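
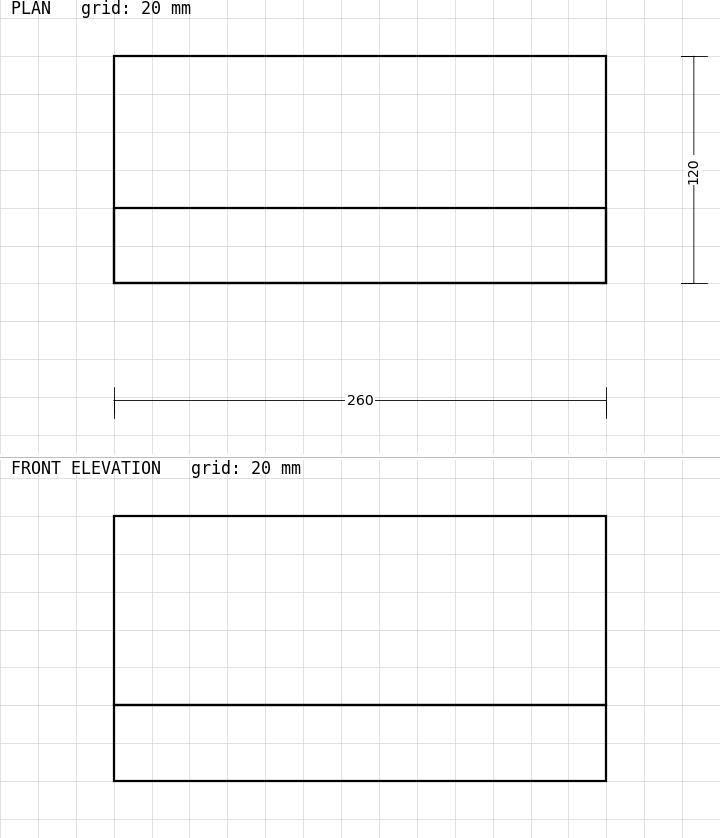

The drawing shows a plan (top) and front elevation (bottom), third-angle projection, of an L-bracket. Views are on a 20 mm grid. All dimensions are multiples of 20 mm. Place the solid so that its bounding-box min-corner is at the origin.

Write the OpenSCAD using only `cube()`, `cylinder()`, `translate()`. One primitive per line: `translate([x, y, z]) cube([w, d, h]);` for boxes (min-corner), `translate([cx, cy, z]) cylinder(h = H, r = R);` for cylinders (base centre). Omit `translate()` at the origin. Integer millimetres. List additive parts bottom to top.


cube([260, 120, 40]);
translate([0, 0, 40]) cube([260, 40, 100]);


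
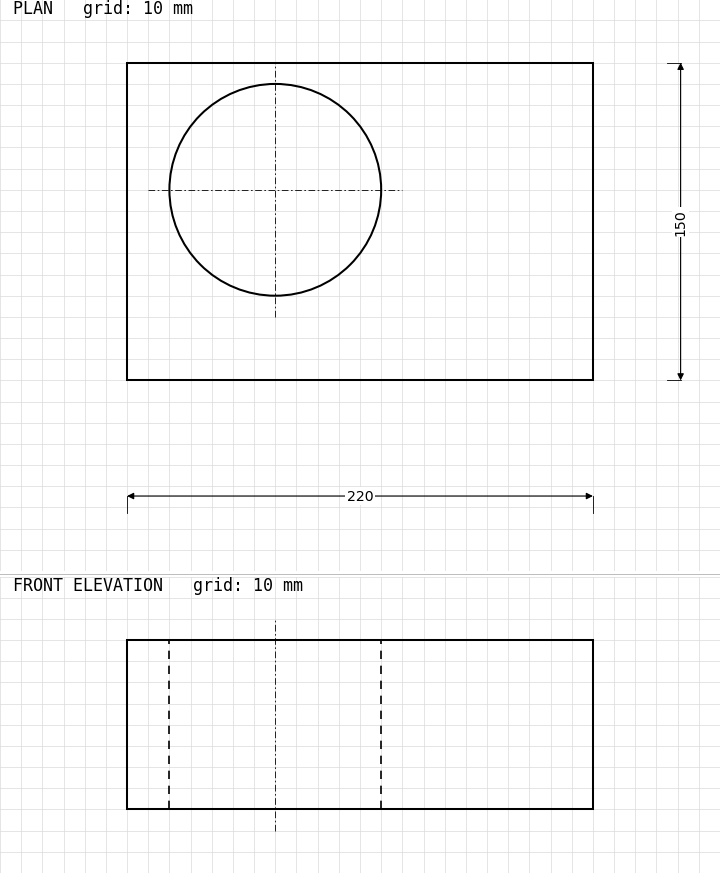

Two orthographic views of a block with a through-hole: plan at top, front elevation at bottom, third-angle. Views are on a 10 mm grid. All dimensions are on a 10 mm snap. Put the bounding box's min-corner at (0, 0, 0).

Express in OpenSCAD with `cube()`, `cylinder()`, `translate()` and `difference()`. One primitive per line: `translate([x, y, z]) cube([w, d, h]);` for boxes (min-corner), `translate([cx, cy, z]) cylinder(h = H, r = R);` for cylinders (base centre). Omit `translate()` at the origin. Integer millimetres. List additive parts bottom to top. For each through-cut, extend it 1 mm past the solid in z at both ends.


difference() {
  cube([220, 150, 80]);
  translate([70, 90, -1]) cylinder(h = 82, r = 50);
}


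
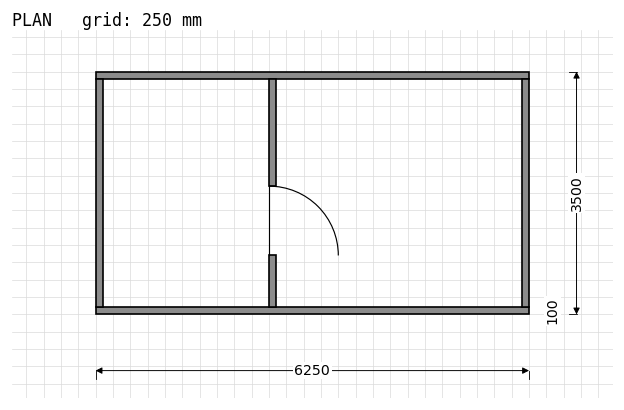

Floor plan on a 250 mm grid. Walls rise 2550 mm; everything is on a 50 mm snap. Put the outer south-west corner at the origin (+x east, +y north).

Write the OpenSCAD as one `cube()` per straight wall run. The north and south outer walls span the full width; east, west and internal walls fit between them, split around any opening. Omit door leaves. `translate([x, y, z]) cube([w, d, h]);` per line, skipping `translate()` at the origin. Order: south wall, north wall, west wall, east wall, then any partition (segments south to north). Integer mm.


cube([6250, 100, 2550]);
translate([0, 3400, 0]) cube([6250, 100, 2550]);
translate([0, 100, 0]) cube([100, 3300, 2550]);
translate([6150, 100, 0]) cube([100, 3300, 2550]);
translate([2500, 100, 0]) cube([100, 750, 2550]);
translate([2500, 1850, 0]) cube([100, 1550, 2550]);


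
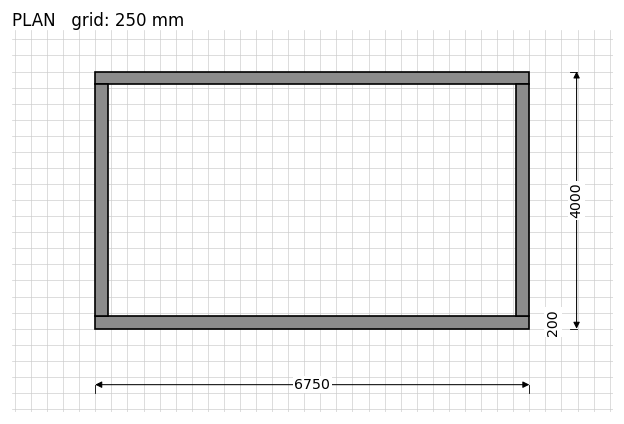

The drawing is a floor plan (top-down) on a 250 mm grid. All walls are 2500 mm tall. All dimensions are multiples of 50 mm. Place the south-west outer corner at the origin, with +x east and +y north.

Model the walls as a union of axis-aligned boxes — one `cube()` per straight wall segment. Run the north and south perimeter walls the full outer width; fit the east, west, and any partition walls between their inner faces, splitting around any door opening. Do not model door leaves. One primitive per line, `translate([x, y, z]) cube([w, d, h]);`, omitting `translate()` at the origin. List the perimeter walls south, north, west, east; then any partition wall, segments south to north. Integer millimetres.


cube([6750, 200, 2500]);
translate([0, 3800, 0]) cube([6750, 200, 2500]);
translate([0, 200, 0]) cube([200, 3600, 2500]);
translate([6550, 200, 0]) cube([200, 3600, 2500]);


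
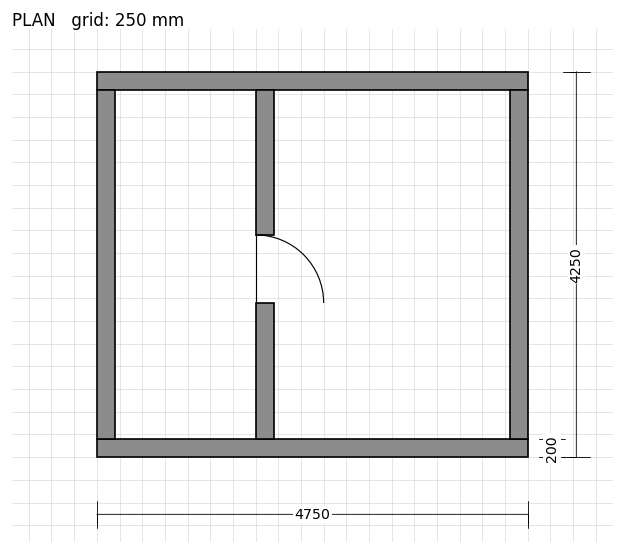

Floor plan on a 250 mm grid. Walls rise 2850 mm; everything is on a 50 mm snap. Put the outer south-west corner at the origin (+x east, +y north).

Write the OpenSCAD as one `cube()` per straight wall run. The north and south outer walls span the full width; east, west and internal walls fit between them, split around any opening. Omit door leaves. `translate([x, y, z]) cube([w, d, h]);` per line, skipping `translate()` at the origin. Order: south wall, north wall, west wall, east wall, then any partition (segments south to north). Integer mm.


cube([4750, 200, 2850]);
translate([0, 4050, 0]) cube([4750, 200, 2850]);
translate([0, 200, 0]) cube([200, 3850, 2850]);
translate([4550, 200, 0]) cube([200, 3850, 2850]);
translate([1750, 200, 0]) cube([200, 1500, 2850]);
translate([1750, 2450, 0]) cube([200, 1600, 2850]);


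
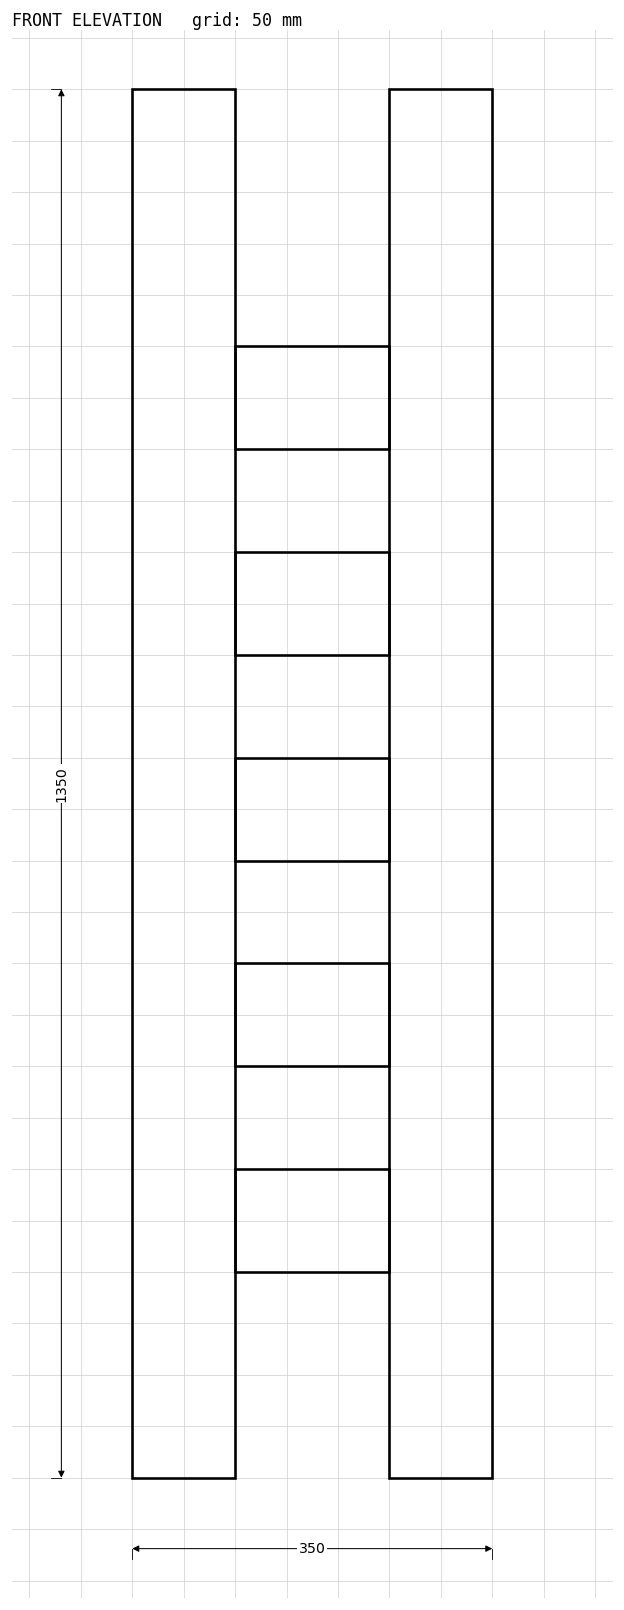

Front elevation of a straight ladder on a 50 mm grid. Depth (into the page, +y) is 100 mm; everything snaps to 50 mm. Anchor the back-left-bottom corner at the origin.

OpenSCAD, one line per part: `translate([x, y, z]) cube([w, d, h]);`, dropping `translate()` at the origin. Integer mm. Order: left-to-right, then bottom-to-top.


cube([100, 100, 1350]);
translate([100, 0, 200]) cube([150, 100, 100]);
translate([100, 0, 400]) cube([150, 100, 100]);
translate([100, 0, 600]) cube([150, 100, 100]);
translate([100, 0, 800]) cube([150, 100, 100]);
translate([100, 0, 1000]) cube([150, 100, 100]);
translate([250, 0, 0]) cube([100, 100, 1350]);


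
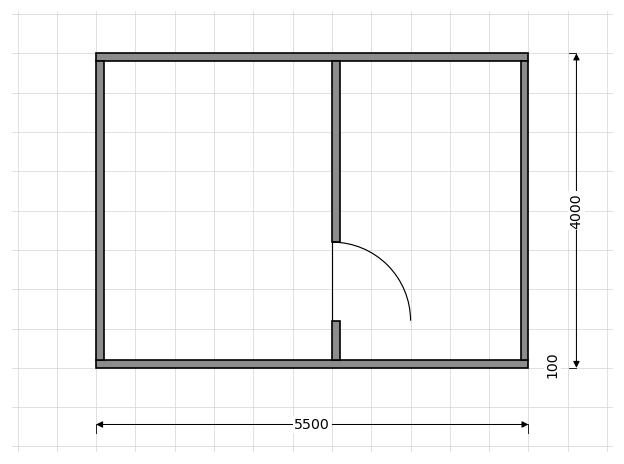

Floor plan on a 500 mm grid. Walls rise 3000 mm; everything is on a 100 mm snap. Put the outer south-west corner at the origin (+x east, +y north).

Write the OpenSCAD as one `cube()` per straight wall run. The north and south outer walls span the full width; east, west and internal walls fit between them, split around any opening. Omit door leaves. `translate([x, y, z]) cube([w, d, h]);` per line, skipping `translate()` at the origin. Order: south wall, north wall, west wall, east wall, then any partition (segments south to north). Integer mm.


cube([5500, 100, 3000]);
translate([0, 3900, 0]) cube([5500, 100, 3000]);
translate([0, 100, 0]) cube([100, 3800, 3000]);
translate([5400, 100, 0]) cube([100, 3800, 3000]);
translate([3000, 100, 0]) cube([100, 500, 3000]);
translate([3000, 1600, 0]) cube([100, 2300, 3000]);


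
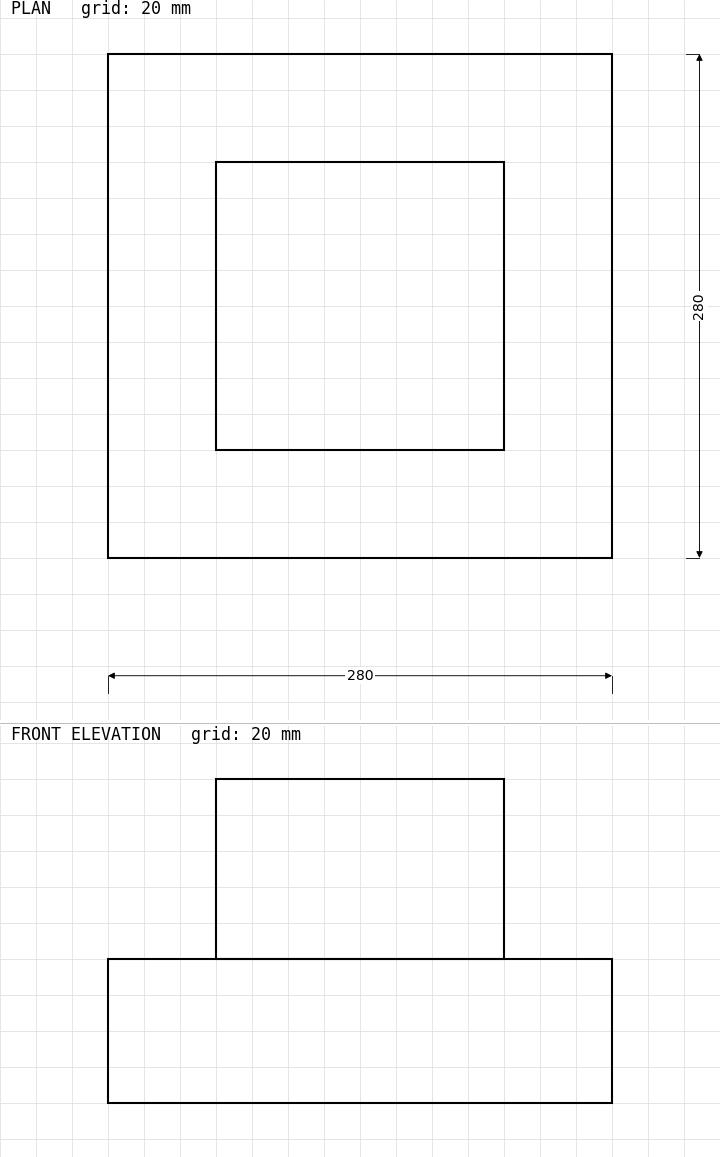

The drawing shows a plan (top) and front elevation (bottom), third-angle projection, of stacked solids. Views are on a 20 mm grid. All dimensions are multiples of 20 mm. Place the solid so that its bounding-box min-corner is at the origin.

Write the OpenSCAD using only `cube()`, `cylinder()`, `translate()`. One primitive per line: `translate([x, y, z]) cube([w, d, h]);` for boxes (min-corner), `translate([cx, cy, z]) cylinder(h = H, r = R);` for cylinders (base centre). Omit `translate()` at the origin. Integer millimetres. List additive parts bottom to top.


cube([280, 280, 80]);
translate([60, 60, 80]) cube([160, 160, 100]);


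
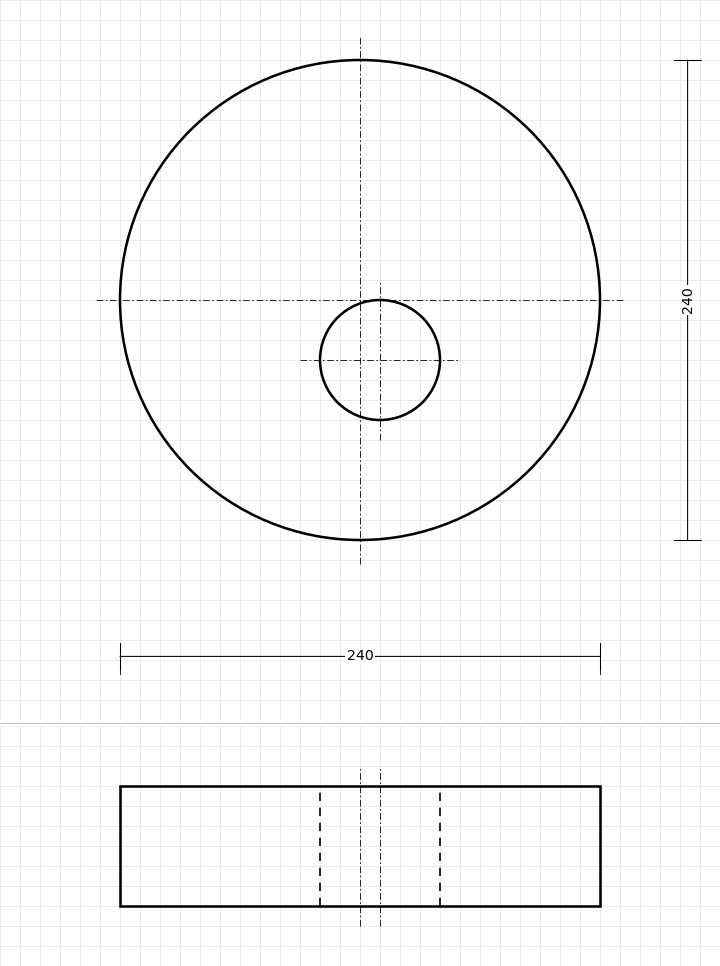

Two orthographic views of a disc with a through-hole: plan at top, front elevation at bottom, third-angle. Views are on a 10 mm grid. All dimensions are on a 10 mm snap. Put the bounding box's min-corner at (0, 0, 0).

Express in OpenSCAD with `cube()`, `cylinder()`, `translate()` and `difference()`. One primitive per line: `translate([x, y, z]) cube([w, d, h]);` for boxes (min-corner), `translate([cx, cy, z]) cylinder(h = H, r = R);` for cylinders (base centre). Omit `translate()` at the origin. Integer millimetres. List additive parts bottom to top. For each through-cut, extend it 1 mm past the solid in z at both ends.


difference() {
  translate([120, 120, 0]) cylinder(h = 60, r = 120);
  translate([130, 90, -1]) cylinder(h = 62, r = 30);
}


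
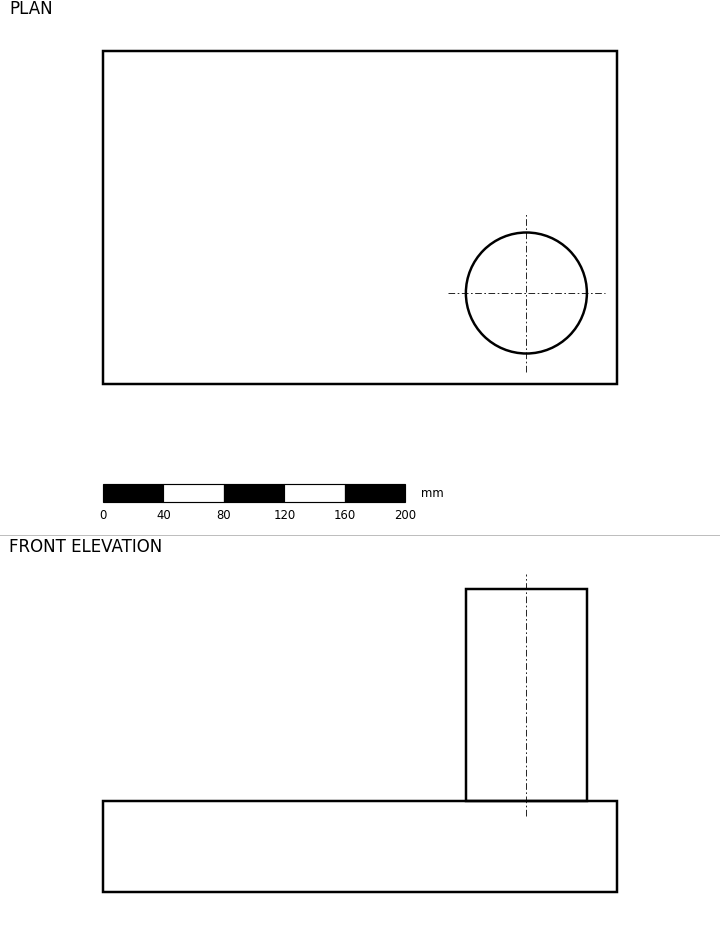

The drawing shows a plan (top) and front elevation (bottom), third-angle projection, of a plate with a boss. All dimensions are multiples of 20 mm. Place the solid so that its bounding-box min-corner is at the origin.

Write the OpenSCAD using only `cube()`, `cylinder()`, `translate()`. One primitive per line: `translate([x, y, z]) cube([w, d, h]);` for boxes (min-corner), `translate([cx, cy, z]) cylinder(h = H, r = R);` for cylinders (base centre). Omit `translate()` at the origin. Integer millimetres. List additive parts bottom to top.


cube([340, 220, 60]);
translate([280, 60, 60]) cylinder(h = 140, r = 40);


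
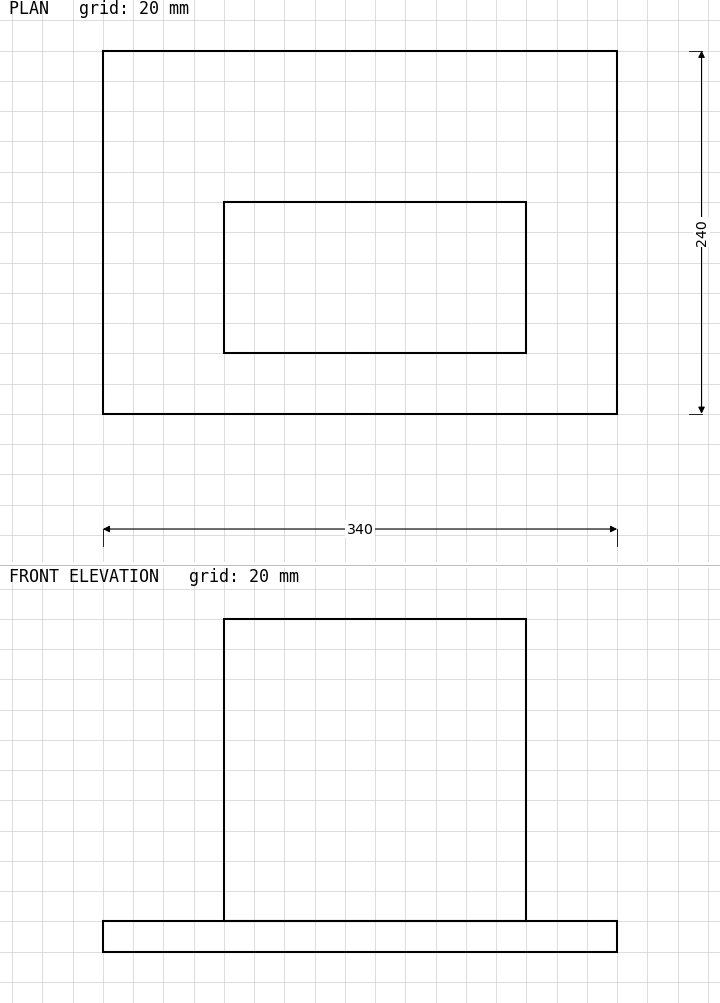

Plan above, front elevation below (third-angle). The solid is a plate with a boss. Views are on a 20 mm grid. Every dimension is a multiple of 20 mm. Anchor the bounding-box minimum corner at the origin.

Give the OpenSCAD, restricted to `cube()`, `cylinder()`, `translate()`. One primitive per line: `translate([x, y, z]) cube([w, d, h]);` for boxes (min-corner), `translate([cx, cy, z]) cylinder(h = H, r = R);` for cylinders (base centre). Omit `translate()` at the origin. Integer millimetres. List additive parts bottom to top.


cube([340, 240, 20]);
translate([80, 40, 20]) cube([200, 100, 200]);


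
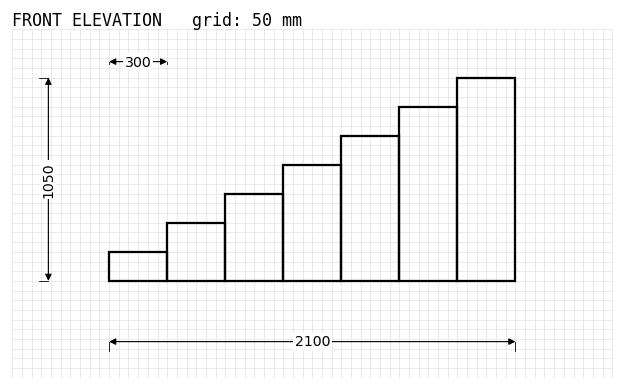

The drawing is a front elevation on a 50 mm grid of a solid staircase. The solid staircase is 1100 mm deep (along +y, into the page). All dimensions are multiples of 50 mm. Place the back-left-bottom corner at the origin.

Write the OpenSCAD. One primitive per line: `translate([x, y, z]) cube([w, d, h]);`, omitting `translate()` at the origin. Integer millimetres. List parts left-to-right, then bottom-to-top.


cube([300, 1100, 150]);
translate([300, 0, 0]) cube([300, 1100, 300]);
translate([600, 0, 0]) cube([300, 1100, 450]);
translate([900, 0, 0]) cube([300, 1100, 600]);
translate([1200, 0, 0]) cube([300, 1100, 750]);
translate([1500, 0, 0]) cube([300, 1100, 900]);
translate([1800, 0, 0]) cube([300, 1100, 1050]);


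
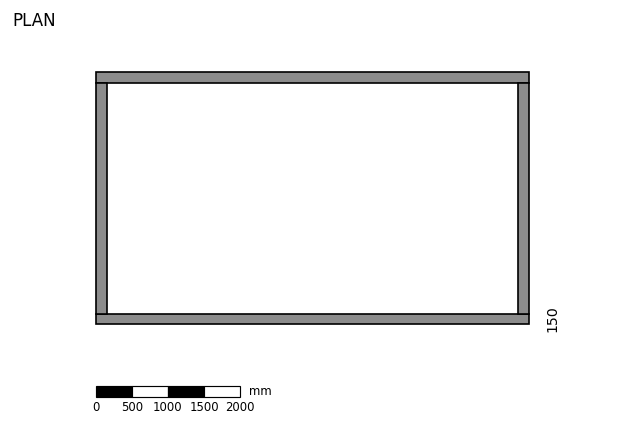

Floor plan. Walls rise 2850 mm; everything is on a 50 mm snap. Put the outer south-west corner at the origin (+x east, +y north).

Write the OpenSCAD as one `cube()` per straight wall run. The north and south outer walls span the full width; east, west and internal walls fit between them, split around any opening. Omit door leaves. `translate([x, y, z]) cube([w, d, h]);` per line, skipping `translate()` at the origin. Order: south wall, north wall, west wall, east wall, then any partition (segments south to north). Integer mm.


cube([6000, 150, 2850]);
translate([0, 3350, 0]) cube([6000, 150, 2850]);
translate([0, 150, 0]) cube([150, 3200, 2850]);
translate([5850, 150, 0]) cube([150, 3200, 2850]);


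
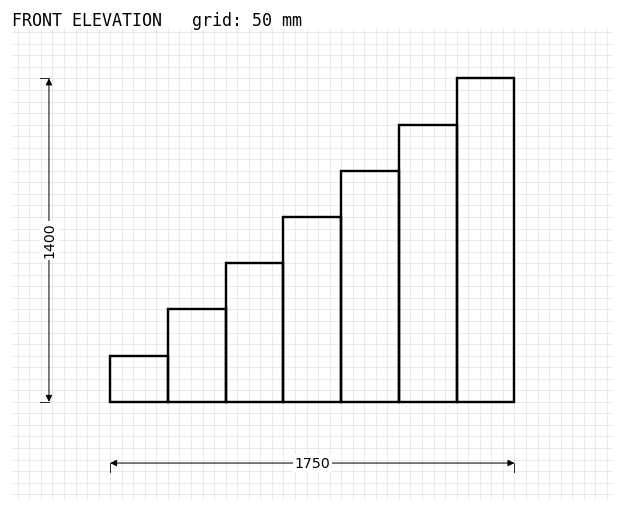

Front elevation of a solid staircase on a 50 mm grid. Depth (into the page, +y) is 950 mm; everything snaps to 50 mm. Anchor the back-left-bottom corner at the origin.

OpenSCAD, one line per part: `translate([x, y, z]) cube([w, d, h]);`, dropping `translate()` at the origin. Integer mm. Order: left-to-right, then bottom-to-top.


cube([250, 950, 200]);
translate([250, 0, 0]) cube([250, 950, 400]);
translate([500, 0, 0]) cube([250, 950, 600]);
translate([750, 0, 0]) cube([250, 950, 800]);
translate([1000, 0, 0]) cube([250, 950, 1000]);
translate([1250, 0, 0]) cube([250, 950, 1200]);
translate([1500, 0, 0]) cube([250, 950, 1400]);


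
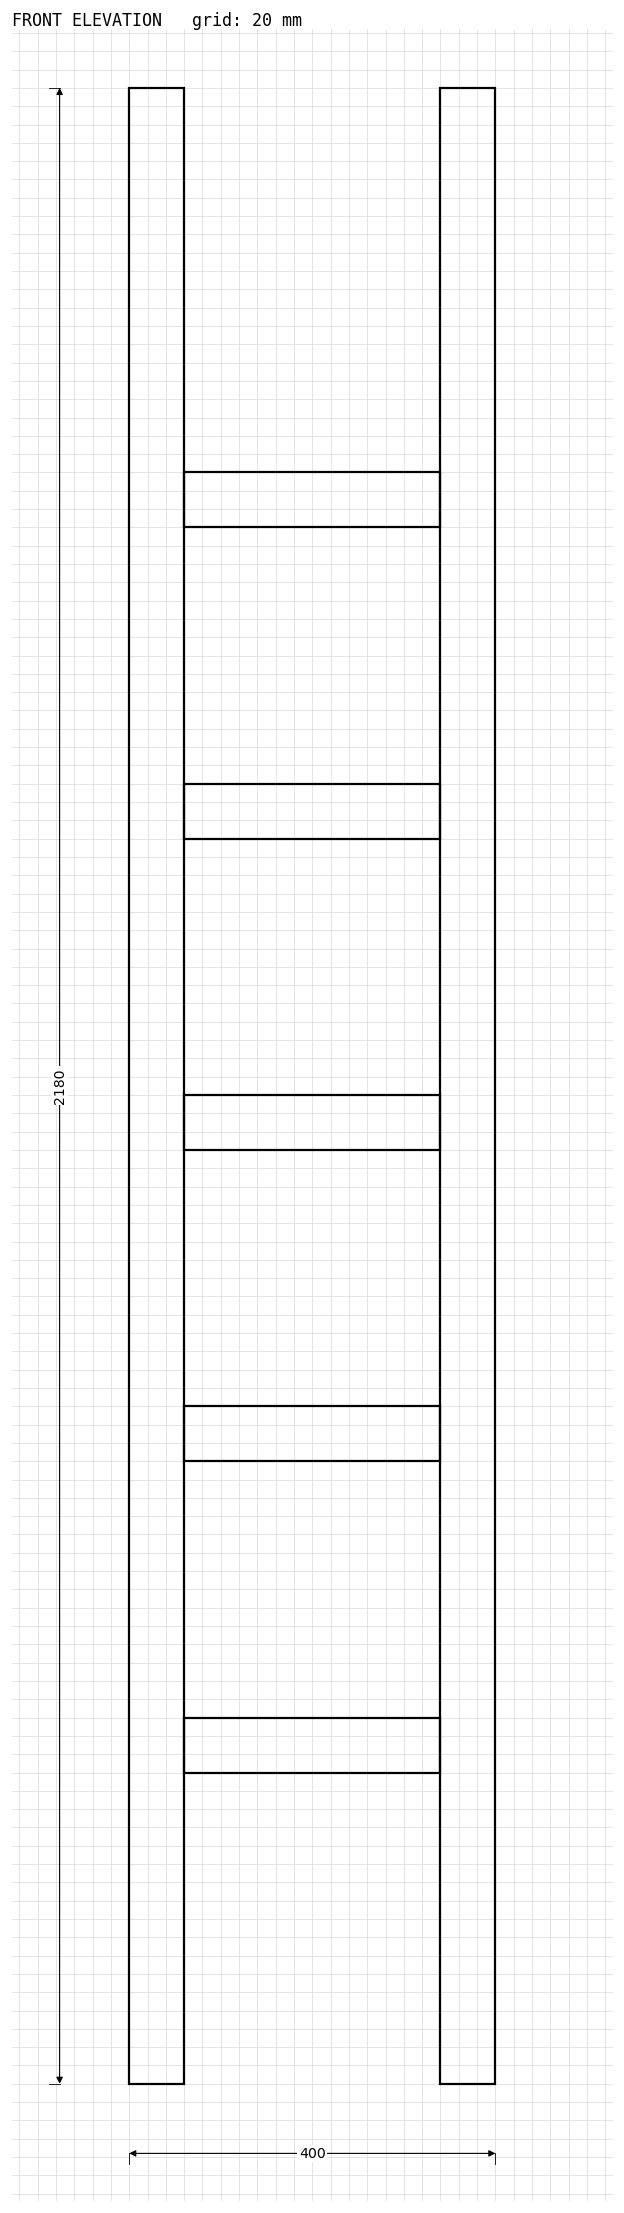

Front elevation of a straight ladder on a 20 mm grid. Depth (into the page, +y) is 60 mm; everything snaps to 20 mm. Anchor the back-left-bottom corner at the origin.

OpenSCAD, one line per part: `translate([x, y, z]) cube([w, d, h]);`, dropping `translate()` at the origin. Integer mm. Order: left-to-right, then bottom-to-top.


cube([60, 60, 2180]);
translate([60, 0, 340]) cube([280, 60, 60]);
translate([60, 0, 680]) cube([280, 60, 60]);
translate([60, 0, 1020]) cube([280, 60, 60]);
translate([60, 0, 1360]) cube([280, 60, 60]);
translate([60, 0, 1700]) cube([280, 60, 60]);
translate([340, 0, 0]) cube([60, 60, 2180]);


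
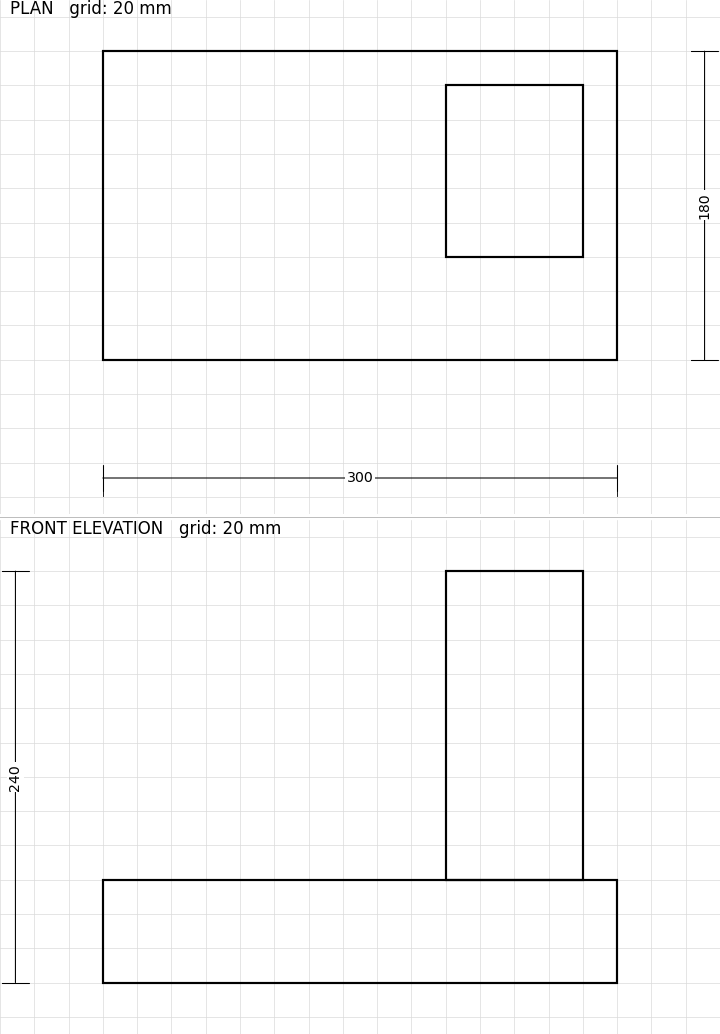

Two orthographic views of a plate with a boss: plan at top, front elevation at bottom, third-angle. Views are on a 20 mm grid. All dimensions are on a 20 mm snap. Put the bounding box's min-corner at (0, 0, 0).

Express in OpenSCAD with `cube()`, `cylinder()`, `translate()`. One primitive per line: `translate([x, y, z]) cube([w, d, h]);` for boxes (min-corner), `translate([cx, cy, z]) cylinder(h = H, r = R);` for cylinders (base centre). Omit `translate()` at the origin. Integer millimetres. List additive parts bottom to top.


cube([300, 180, 60]);
translate([200, 60, 60]) cube([80, 100, 180]);


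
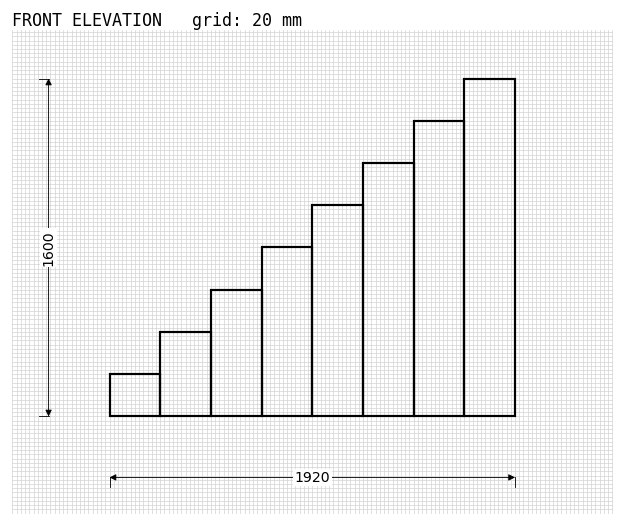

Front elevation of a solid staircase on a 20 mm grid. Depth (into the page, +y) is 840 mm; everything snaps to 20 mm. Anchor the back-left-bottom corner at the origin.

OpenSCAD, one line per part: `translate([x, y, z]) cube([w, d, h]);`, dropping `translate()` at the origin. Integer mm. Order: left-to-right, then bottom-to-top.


cube([240, 840, 200]);
translate([240, 0, 0]) cube([240, 840, 400]);
translate([480, 0, 0]) cube([240, 840, 600]);
translate([720, 0, 0]) cube([240, 840, 800]);
translate([960, 0, 0]) cube([240, 840, 1000]);
translate([1200, 0, 0]) cube([240, 840, 1200]);
translate([1440, 0, 0]) cube([240, 840, 1400]);
translate([1680, 0, 0]) cube([240, 840, 1600]);


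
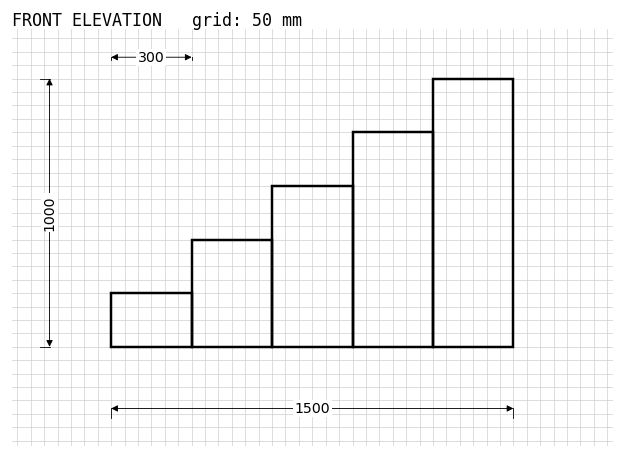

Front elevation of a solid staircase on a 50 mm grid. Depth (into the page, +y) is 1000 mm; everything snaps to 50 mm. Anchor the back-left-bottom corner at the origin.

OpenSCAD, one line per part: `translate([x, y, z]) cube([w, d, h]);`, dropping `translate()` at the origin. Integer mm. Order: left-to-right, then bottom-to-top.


cube([300, 1000, 200]);
translate([300, 0, 0]) cube([300, 1000, 400]);
translate([600, 0, 0]) cube([300, 1000, 600]);
translate([900, 0, 0]) cube([300, 1000, 800]);
translate([1200, 0, 0]) cube([300, 1000, 1000]);


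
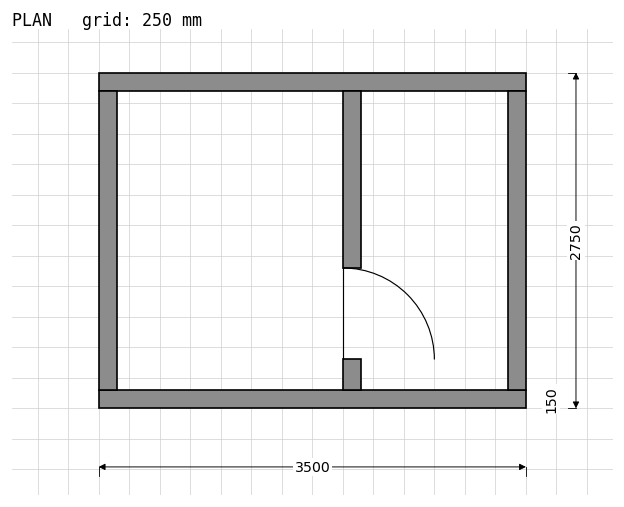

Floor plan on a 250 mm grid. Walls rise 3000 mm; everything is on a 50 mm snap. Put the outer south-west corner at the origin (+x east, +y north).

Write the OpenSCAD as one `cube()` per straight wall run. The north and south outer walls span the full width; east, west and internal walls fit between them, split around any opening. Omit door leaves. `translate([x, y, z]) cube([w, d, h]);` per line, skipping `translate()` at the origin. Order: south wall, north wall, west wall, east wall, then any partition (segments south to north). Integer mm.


cube([3500, 150, 3000]);
translate([0, 2600, 0]) cube([3500, 150, 3000]);
translate([0, 150, 0]) cube([150, 2450, 3000]);
translate([3350, 150, 0]) cube([150, 2450, 3000]);
translate([2000, 150, 0]) cube([150, 250, 3000]);
translate([2000, 1150, 0]) cube([150, 1450, 3000]);


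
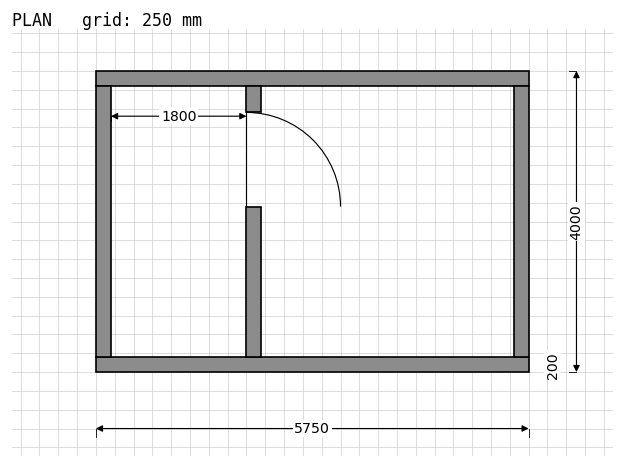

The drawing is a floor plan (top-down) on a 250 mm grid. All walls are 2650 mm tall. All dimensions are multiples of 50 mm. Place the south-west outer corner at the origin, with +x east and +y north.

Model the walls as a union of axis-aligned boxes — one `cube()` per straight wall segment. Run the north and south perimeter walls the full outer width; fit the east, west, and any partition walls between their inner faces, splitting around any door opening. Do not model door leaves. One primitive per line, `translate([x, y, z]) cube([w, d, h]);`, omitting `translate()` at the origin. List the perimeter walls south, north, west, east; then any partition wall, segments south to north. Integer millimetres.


cube([5750, 200, 2650]);
translate([0, 3800, 0]) cube([5750, 200, 2650]);
translate([0, 200, 0]) cube([200, 3600, 2650]);
translate([5550, 200, 0]) cube([200, 3600, 2650]);
translate([2000, 200, 0]) cube([200, 2000, 2650]);
translate([2000, 3450, 0]) cube([200, 350, 2650]);


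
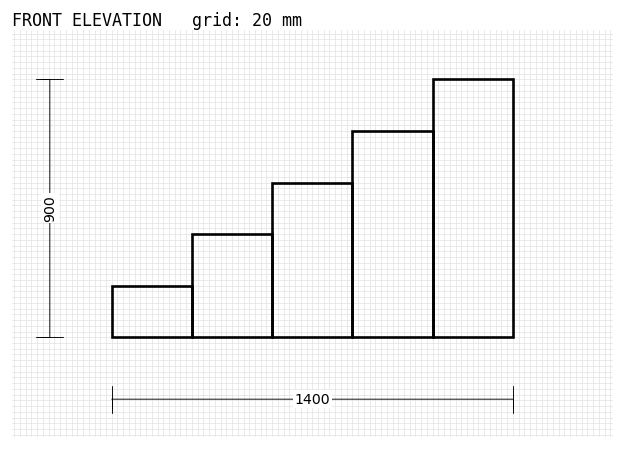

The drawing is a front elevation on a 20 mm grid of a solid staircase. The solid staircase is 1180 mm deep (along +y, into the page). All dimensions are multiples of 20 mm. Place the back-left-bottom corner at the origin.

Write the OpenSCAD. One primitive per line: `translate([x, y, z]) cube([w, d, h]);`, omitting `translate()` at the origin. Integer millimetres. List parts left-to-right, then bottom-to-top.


cube([280, 1180, 180]);
translate([280, 0, 0]) cube([280, 1180, 360]);
translate([560, 0, 0]) cube([280, 1180, 540]);
translate([840, 0, 0]) cube([280, 1180, 720]);
translate([1120, 0, 0]) cube([280, 1180, 900]);


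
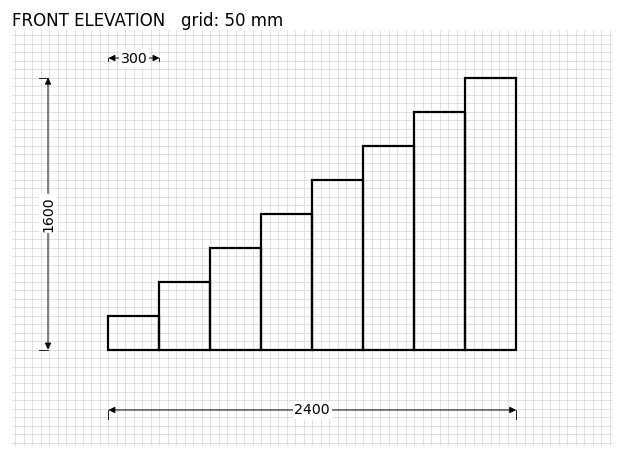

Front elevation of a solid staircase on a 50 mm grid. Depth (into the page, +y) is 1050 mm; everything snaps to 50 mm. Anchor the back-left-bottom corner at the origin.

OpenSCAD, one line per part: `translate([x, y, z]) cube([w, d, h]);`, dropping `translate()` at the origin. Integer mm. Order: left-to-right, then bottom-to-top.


cube([300, 1050, 200]);
translate([300, 0, 0]) cube([300, 1050, 400]);
translate([600, 0, 0]) cube([300, 1050, 600]);
translate([900, 0, 0]) cube([300, 1050, 800]);
translate([1200, 0, 0]) cube([300, 1050, 1000]);
translate([1500, 0, 0]) cube([300, 1050, 1200]);
translate([1800, 0, 0]) cube([300, 1050, 1400]);
translate([2100, 0, 0]) cube([300, 1050, 1600]);


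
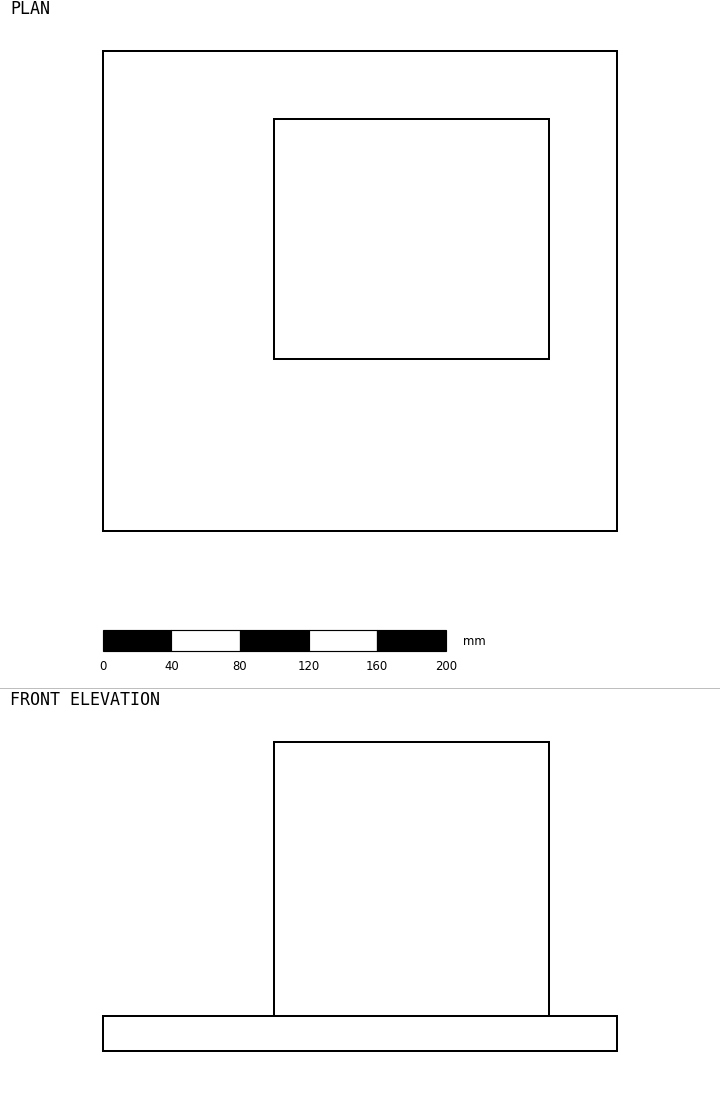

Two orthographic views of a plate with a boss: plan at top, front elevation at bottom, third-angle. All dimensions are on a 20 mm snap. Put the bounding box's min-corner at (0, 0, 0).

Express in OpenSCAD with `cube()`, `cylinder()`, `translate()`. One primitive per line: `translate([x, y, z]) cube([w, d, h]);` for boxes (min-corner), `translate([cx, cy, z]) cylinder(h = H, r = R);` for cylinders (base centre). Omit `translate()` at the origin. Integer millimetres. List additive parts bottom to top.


cube([300, 280, 20]);
translate([100, 100, 20]) cube([160, 140, 160]);


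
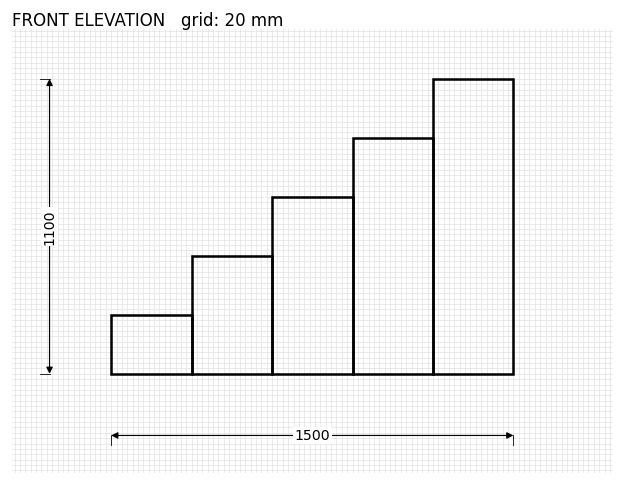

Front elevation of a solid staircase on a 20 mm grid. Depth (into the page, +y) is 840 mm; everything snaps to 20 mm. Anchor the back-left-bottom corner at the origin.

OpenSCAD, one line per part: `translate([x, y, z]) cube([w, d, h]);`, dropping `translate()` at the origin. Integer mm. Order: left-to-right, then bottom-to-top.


cube([300, 840, 220]);
translate([300, 0, 0]) cube([300, 840, 440]);
translate([600, 0, 0]) cube([300, 840, 660]);
translate([900, 0, 0]) cube([300, 840, 880]);
translate([1200, 0, 0]) cube([300, 840, 1100]);


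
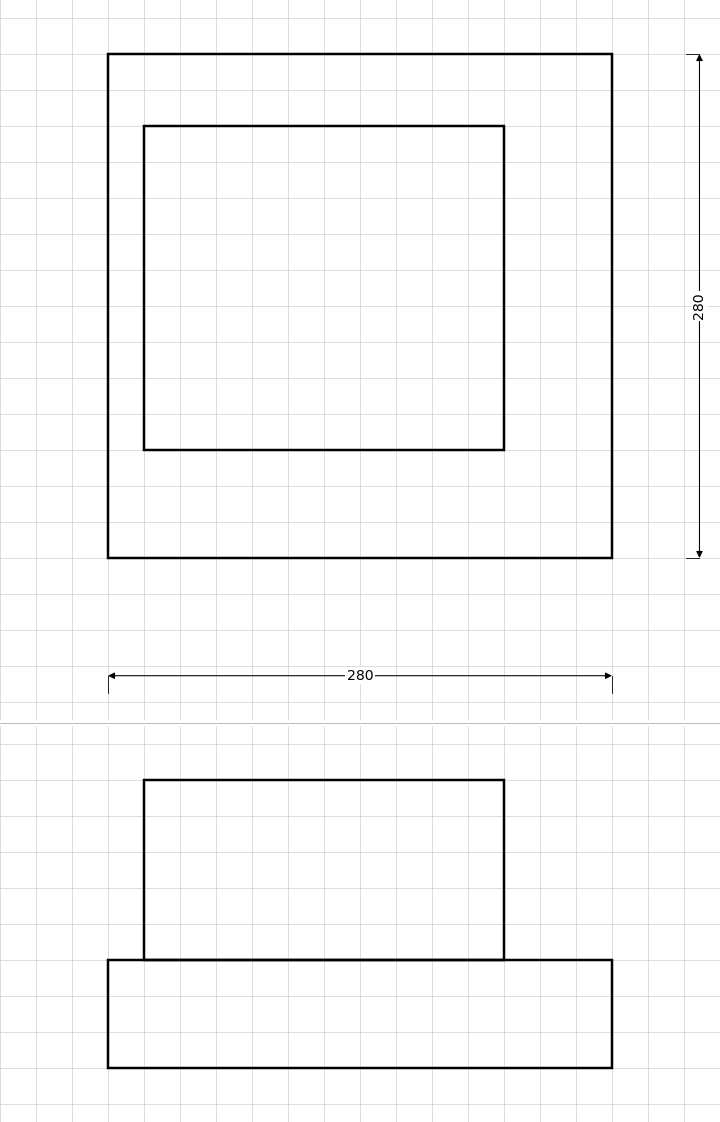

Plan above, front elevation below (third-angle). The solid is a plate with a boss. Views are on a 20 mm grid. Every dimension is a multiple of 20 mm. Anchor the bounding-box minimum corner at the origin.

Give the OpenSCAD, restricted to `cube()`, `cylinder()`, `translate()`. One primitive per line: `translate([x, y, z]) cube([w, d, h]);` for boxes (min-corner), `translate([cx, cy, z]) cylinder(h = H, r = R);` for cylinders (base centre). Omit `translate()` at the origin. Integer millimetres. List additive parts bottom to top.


cube([280, 280, 60]);
translate([20, 60, 60]) cube([200, 180, 100]);


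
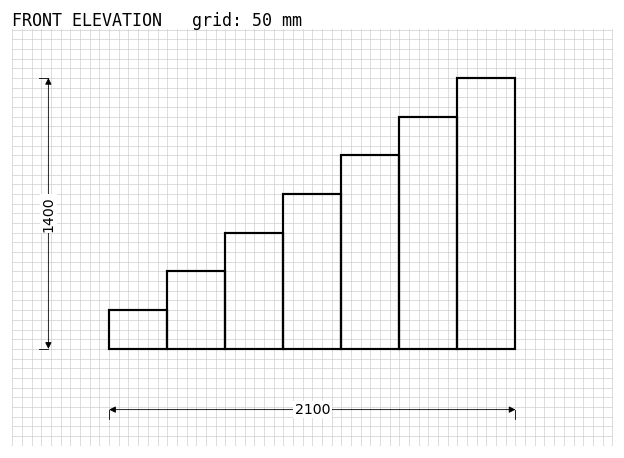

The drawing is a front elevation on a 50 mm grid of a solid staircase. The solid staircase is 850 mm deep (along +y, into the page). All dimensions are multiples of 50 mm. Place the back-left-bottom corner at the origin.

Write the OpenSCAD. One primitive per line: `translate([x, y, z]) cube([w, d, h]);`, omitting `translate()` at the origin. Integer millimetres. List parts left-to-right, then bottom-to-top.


cube([300, 850, 200]);
translate([300, 0, 0]) cube([300, 850, 400]);
translate([600, 0, 0]) cube([300, 850, 600]);
translate([900, 0, 0]) cube([300, 850, 800]);
translate([1200, 0, 0]) cube([300, 850, 1000]);
translate([1500, 0, 0]) cube([300, 850, 1200]);
translate([1800, 0, 0]) cube([300, 850, 1400]);


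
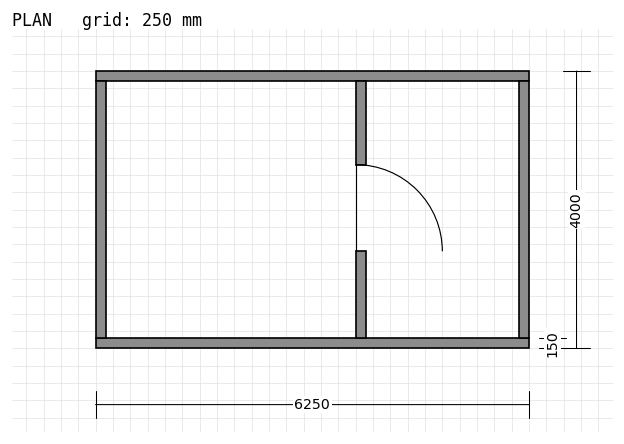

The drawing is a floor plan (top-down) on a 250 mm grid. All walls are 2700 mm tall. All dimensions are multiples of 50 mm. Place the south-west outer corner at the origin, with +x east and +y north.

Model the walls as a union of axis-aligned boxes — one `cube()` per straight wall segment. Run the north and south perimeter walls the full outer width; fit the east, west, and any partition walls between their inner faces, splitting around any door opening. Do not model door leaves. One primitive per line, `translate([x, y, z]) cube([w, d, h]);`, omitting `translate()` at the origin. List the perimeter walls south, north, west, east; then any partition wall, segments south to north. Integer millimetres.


cube([6250, 150, 2700]);
translate([0, 3850, 0]) cube([6250, 150, 2700]);
translate([0, 150, 0]) cube([150, 3700, 2700]);
translate([6100, 150, 0]) cube([150, 3700, 2700]);
translate([3750, 150, 0]) cube([150, 1250, 2700]);
translate([3750, 2650, 0]) cube([150, 1200, 2700]);


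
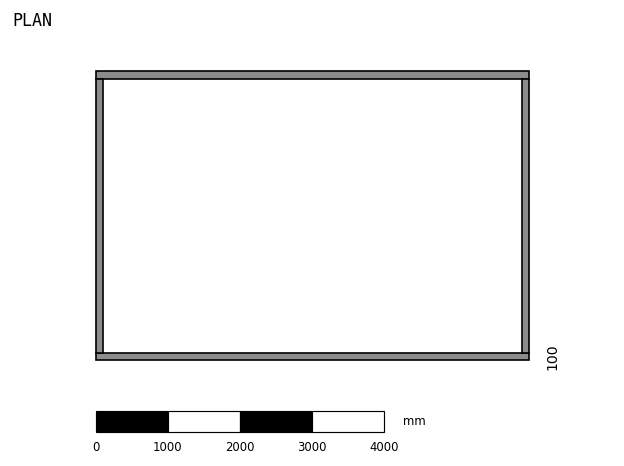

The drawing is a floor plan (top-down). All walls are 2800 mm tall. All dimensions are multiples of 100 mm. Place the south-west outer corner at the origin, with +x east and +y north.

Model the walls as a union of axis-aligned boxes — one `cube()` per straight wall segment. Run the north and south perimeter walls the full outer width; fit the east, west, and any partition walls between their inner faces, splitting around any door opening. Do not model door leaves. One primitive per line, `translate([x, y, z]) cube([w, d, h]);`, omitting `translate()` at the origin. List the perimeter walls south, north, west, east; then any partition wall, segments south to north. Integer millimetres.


cube([6000, 100, 2800]);
translate([0, 3900, 0]) cube([6000, 100, 2800]);
translate([0, 100, 0]) cube([100, 3800, 2800]);
translate([5900, 100, 0]) cube([100, 3800, 2800]);


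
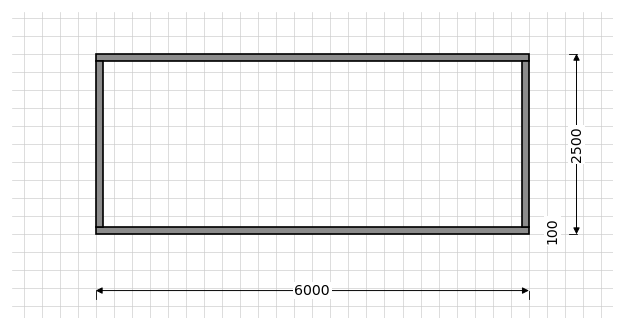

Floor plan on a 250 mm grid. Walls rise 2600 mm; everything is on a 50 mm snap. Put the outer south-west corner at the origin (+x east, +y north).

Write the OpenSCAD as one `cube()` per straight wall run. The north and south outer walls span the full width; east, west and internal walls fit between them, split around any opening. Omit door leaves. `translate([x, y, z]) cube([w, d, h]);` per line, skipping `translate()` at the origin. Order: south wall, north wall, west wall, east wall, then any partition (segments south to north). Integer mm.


cube([6000, 100, 2600]);
translate([0, 2400, 0]) cube([6000, 100, 2600]);
translate([0, 100, 0]) cube([100, 2300, 2600]);
translate([5900, 100, 0]) cube([100, 2300, 2600]);


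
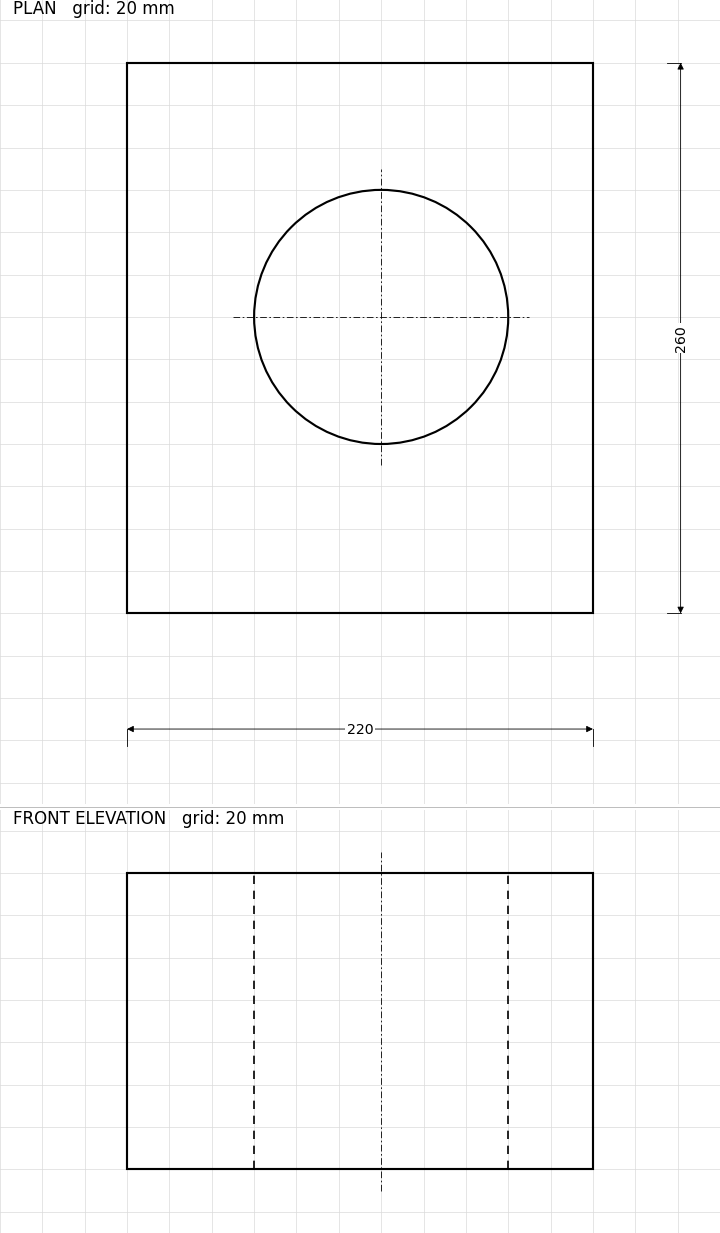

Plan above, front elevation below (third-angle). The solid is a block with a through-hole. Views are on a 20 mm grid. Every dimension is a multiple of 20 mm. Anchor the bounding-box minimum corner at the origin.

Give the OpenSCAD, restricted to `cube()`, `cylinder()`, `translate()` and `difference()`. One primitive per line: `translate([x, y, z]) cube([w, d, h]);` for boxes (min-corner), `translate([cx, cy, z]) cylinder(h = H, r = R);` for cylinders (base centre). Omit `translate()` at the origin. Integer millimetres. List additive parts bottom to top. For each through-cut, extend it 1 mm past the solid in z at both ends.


difference() {
  cube([220, 260, 140]);
  translate([120, 140, -1]) cylinder(h = 142, r = 60);
}


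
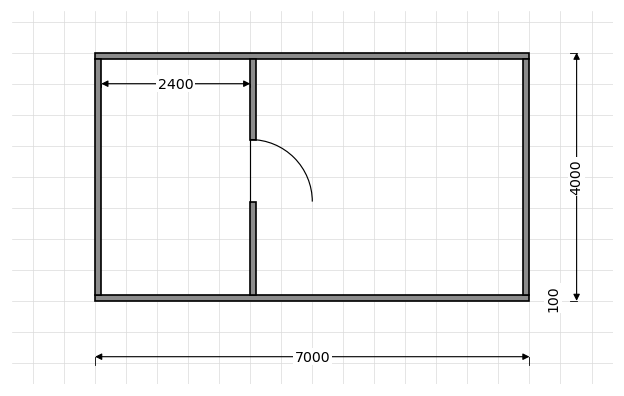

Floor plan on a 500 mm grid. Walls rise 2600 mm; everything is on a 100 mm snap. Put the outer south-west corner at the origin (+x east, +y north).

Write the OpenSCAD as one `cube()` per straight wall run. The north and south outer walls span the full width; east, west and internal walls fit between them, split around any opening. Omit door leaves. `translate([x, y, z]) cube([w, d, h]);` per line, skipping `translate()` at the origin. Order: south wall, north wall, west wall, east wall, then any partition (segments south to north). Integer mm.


cube([7000, 100, 2600]);
translate([0, 3900, 0]) cube([7000, 100, 2600]);
translate([0, 100, 0]) cube([100, 3800, 2600]);
translate([6900, 100, 0]) cube([100, 3800, 2600]);
translate([2500, 100, 0]) cube([100, 1500, 2600]);
translate([2500, 2600, 0]) cube([100, 1300, 2600]);


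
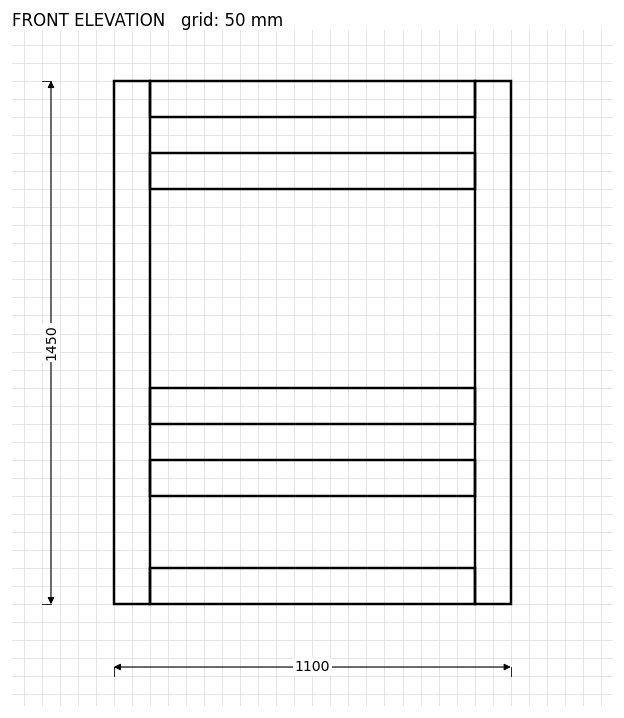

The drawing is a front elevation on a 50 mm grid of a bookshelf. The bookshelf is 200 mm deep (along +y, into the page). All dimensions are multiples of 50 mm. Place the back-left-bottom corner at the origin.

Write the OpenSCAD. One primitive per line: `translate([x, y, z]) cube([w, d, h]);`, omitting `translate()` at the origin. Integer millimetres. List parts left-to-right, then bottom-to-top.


cube([100, 200, 1450]);
translate([100, 0, 0]) cube([900, 200, 100]);
translate([100, 0, 300]) cube([900, 200, 100]);
translate([100, 0, 500]) cube([900, 200, 100]);
translate([100, 0, 1150]) cube([900, 200, 100]);
translate([100, 0, 1350]) cube([900, 200, 100]);
translate([1000, 0, 0]) cube([100, 200, 1450]);


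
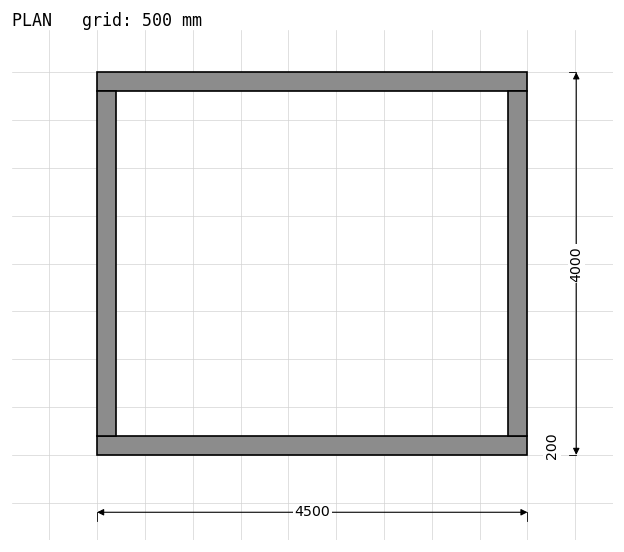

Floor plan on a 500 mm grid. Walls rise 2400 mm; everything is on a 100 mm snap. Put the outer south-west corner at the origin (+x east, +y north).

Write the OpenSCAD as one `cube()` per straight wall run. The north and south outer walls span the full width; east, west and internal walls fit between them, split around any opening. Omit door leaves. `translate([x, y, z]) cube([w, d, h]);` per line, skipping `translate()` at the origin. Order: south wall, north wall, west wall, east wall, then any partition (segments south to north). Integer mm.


cube([4500, 200, 2400]);
translate([0, 3800, 0]) cube([4500, 200, 2400]);
translate([0, 200, 0]) cube([200, 3600, 2400]);
translate([4300, 200, 0]) cube([200, 3600, 2400]);


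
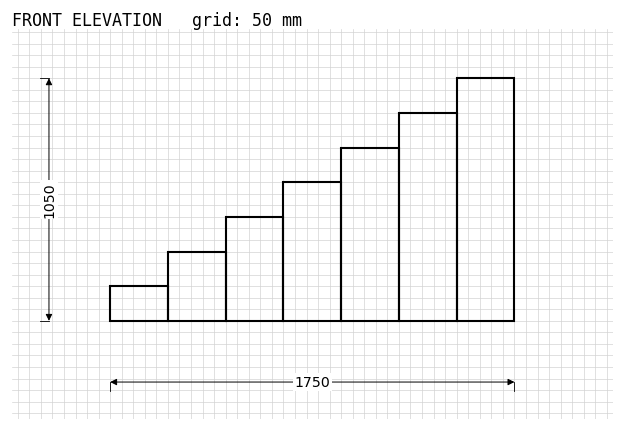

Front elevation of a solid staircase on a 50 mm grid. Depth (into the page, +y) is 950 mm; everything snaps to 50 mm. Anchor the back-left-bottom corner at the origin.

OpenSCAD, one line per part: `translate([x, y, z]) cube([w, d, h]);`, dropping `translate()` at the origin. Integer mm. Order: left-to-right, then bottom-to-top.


cube([250, 950, 150]);
translate([250, 0, 0]) cube([250, 950, 300]);
translate([500, 0, 0]) cube([250, 950, 450]);
translate([750, 0, 0]) cube([250, 950, 600]);
translate([1000, 0, 0]) cube([250, 950, 750]);
translate([1250, 0, 0]) cube([250, 950, 900]);
translate([1500, 0, 0]) cube([250, 950, 1050]);


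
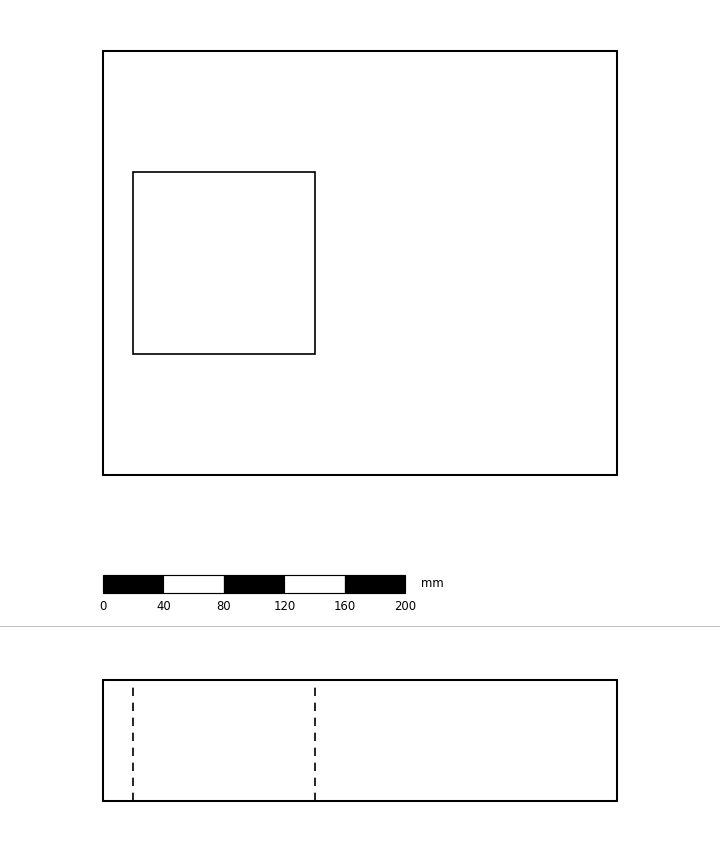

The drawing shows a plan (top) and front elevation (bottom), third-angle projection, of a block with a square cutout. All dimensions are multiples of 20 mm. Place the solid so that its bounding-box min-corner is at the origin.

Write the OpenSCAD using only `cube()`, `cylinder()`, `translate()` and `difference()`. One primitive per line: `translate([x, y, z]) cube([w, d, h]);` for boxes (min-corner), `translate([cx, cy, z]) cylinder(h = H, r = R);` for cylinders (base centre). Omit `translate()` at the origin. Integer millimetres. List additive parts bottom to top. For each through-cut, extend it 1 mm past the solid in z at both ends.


difference() {
  cube([340, 280, 80]);
  translate([20, 80, -1]) cube([120, 120, 82]);
}


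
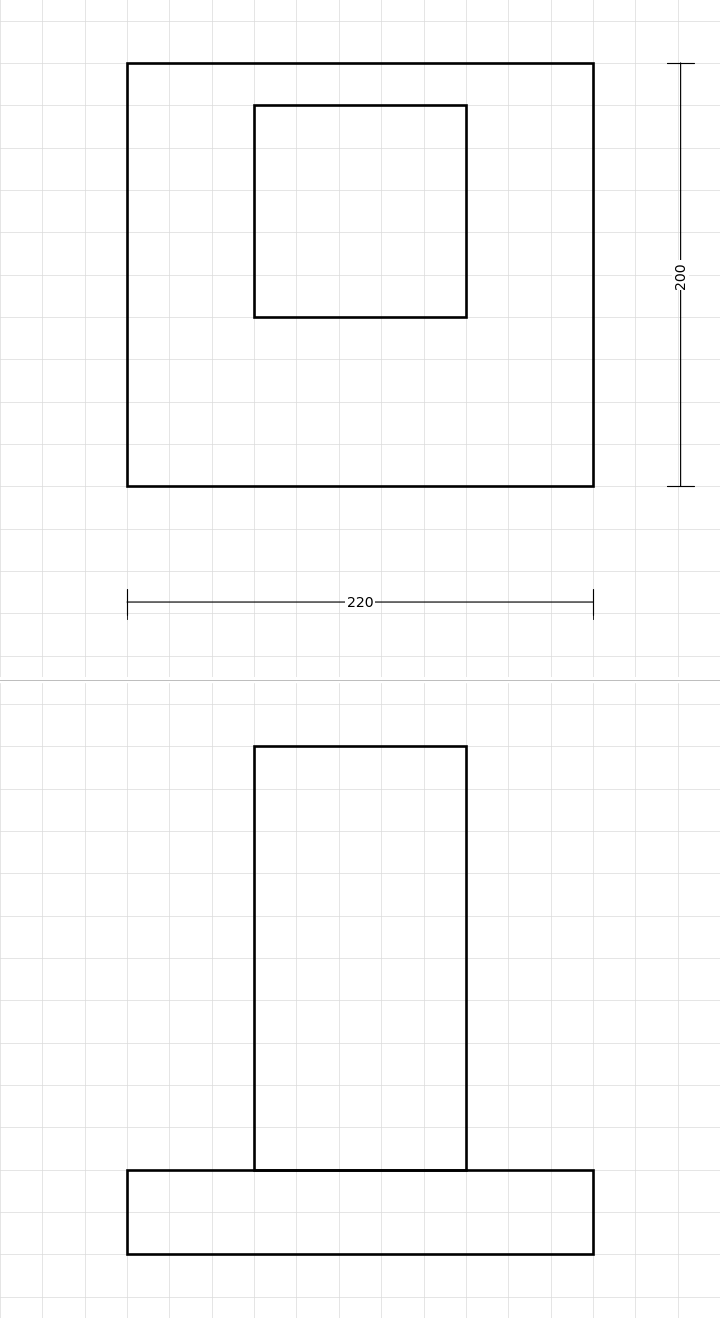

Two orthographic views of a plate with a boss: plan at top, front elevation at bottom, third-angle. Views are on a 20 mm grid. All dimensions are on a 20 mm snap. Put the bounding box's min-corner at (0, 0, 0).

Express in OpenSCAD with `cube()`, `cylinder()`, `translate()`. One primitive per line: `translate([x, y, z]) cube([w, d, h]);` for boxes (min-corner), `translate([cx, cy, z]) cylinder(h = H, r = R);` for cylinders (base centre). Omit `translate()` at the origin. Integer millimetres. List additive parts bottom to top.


cube([220, 200, 40]);
translate([60, 80, 40]) cube([100, 100, 200]);


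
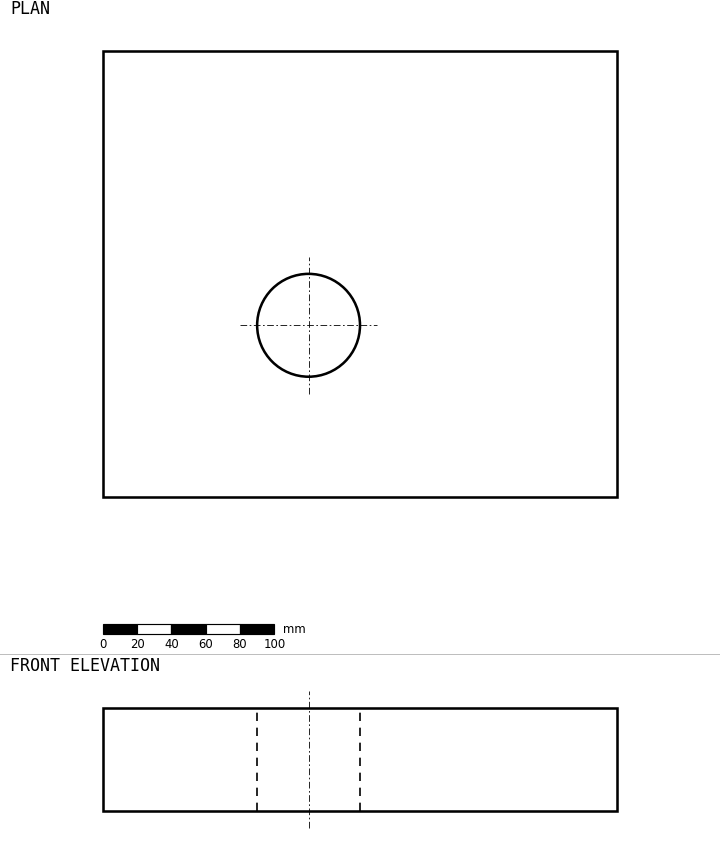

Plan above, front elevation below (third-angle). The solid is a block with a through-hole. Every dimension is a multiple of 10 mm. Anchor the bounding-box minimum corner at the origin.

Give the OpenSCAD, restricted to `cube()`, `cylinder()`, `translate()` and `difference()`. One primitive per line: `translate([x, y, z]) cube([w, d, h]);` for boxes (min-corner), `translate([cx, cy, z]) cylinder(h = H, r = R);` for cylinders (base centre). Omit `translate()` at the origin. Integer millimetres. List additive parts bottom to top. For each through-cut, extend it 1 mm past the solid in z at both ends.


difference() {
  cube([300, 260, 60]);
  translate([120, 100, -1]) cylinder(h = 62, r = 30);
}


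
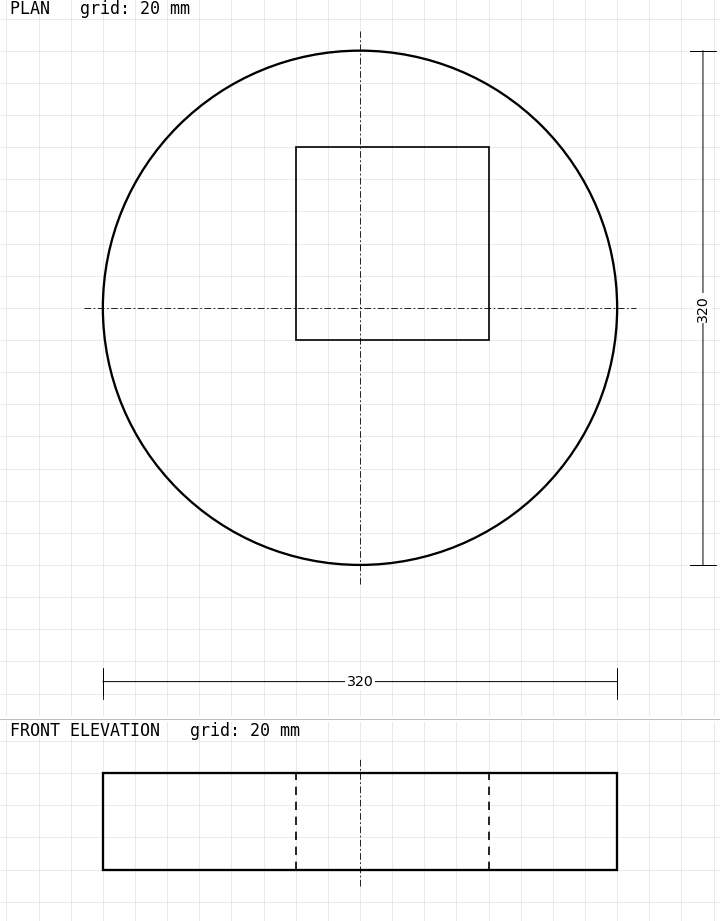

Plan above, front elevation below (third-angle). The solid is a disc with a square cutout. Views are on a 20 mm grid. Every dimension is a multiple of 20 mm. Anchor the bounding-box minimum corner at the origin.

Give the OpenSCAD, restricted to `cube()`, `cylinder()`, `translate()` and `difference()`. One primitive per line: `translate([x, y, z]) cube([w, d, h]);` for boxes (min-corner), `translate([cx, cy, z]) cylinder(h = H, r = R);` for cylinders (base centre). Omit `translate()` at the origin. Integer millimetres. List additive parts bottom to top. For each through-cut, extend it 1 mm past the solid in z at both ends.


difference() {
  translate([160, 160, 0]) cylinder(h = 60, r = 160);
  translate([120, 140, -1]) cube([120, 120, 62]);
}


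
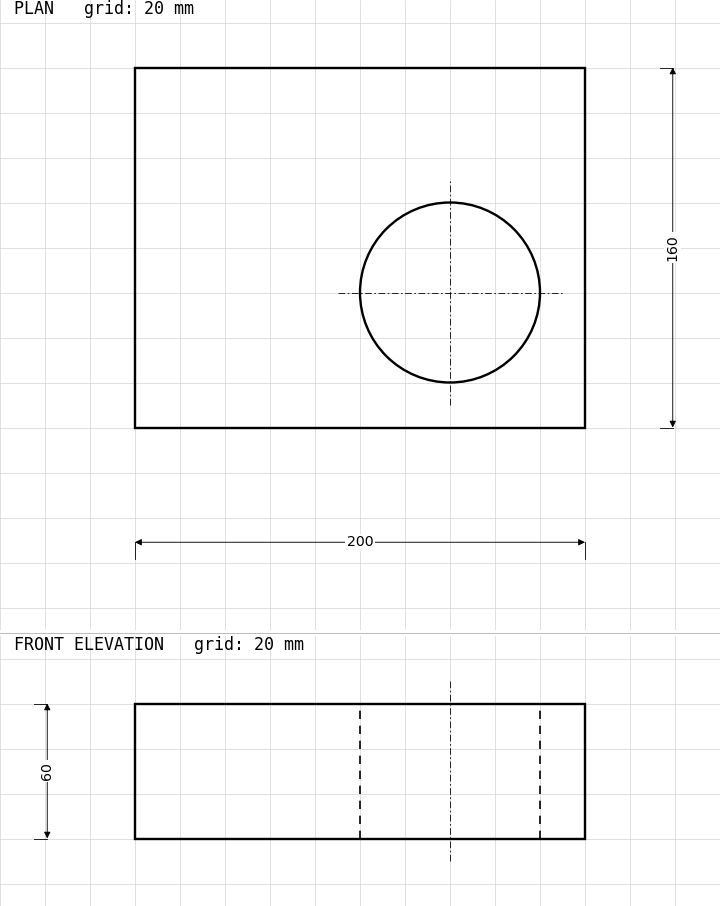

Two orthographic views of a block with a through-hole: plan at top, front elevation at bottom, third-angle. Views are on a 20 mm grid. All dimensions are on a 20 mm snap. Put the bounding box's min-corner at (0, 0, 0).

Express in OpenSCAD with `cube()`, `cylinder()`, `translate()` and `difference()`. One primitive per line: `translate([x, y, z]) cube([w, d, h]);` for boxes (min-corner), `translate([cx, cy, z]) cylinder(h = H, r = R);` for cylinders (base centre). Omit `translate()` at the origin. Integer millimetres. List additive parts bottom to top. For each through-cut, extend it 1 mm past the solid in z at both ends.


difference() {
  cube([200, 160, 60]);
  translate([140, 60, -1]) cylinder(h = 62, r = 40);
}


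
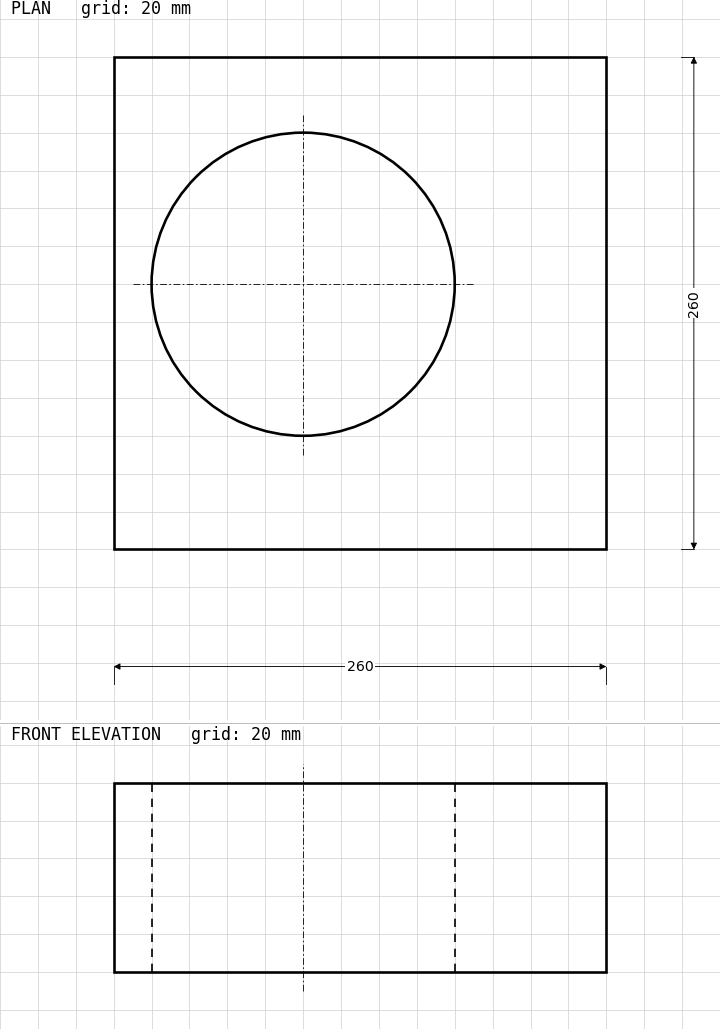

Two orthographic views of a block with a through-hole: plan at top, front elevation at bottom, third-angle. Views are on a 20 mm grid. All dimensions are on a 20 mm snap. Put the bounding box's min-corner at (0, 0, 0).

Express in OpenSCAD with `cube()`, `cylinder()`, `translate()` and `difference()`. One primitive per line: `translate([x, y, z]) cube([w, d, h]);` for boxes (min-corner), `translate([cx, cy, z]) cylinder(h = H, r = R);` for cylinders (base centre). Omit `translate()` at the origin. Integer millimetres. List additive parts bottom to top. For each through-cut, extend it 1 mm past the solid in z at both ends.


difference() {
  cube([260, 260, 100]);
  translate([100, 140, -1]) cylinder(h = 102, r = 80);
}
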